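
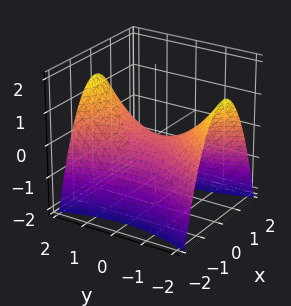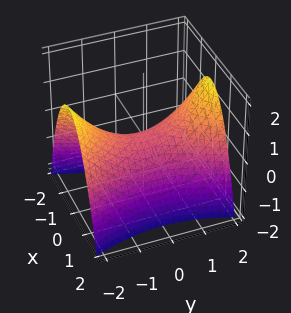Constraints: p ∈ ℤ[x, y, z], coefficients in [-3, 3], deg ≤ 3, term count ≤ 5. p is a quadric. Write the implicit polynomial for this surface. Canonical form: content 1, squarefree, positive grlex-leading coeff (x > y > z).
3*x^2 - y^2 + 3*z

(a) The degree is 2 — a saddle surface; a quadric.
(b) Symmetries: mirror symmetry x ↦ −x ⇒ only even powers of x; mirror symmetry y ↦ −y ⇒ only even powers of y.
(c) Observable constraints: it meets the z-axis at z = 0 (among the integer gridlines); one y-axis crossing is at y = 0; it crosses the x-axis at the gridline x = 0.
(d) Putting this together gives p.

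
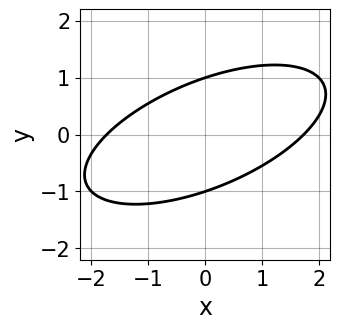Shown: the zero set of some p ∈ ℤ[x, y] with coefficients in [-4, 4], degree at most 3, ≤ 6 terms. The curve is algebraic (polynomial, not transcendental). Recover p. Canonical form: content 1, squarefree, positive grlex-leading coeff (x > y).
x^2 - 2*x*y + 3*y^2 - 3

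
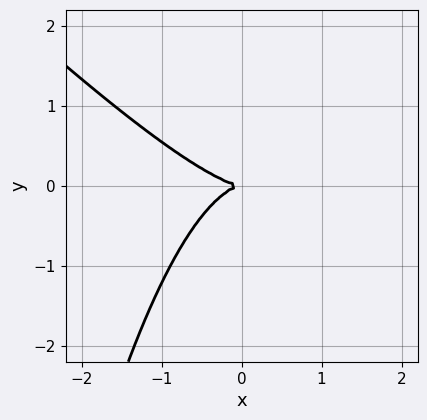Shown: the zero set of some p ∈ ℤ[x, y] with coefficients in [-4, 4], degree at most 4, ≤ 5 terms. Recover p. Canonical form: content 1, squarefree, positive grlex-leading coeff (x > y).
First, degree: the shape is more complex than any degree-2 curve, so deg p = 3.
Then, observable constraints: it meets the y-axis at y = 0 (among the integer gridlines); it crosses the x-axis at the gridline x = 0.
Finally, the integer polynomial consistent with all of this is the stated p.

2*x^3 + 2*x^2*y + 3*y^2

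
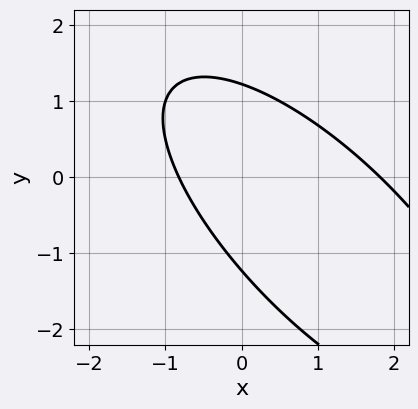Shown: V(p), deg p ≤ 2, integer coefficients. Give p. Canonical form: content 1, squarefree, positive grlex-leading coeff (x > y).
First, deg p = 2. The shape is more complex than any degree-1 curve.
Finally, the integer polynomial consistent with all of this is the stated p.

2*x^2 + 3*x*y + 2*y^2 - 2*x - 3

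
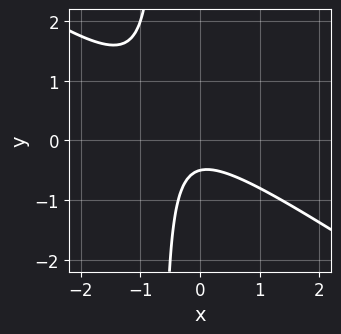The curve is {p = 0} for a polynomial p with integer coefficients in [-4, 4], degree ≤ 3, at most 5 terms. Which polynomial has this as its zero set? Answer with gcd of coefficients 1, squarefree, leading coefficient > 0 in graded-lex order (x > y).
2*x^2 + 3*x*y + x + 2*y + 1

The degree is 2 — the shape is more complex than any degree-1 curve.
Observable constraints: it misses every integer gridline on the x-axis.
Matching integer coefficients to the picture gives p.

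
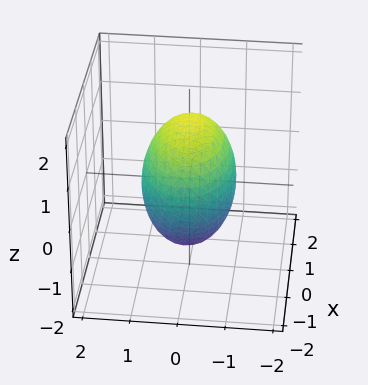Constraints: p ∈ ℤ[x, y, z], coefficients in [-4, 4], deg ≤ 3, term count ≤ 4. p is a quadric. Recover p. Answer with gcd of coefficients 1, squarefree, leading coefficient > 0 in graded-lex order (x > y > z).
Degree: a closed, bounded, convex surface; a quadric, so deg p = 2.
Symmetries: mirror symmetry y ↦ −y ⇒ only even powers of y; it's symmetric under x → −x, forcing even powers of x; the z ↦ −z reflection is a symmetry, so z appears only in even powers.
Against the integer gridlines: among the integer gridlines, it crosses the y-axis at y ∈ {-1, 1}.
The integer polynomial consistent with all of this is the stated p.

x^2 + 2*y^2 + z^2 - 2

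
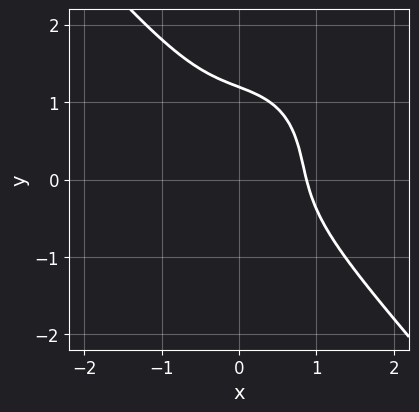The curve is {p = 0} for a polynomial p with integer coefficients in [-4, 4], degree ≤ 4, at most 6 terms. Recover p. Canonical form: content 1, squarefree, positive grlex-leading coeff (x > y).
3*x^3 + 2*y^3 + 2*x*y - y^2 - 2

(a) deg p = 3. The shape is more complex than any degree-2 curve.
(b) Solving for integer coefficients yields p as stated.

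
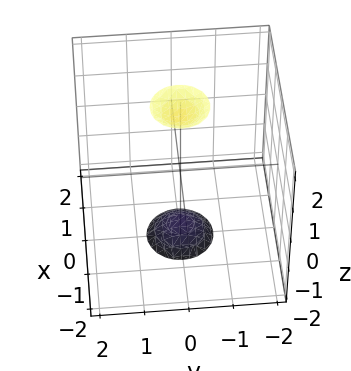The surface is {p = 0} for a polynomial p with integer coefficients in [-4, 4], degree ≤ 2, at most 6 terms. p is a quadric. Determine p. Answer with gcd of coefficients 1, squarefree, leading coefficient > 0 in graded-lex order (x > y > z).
There are 2 components.
The degree is 2 — two separate bowl-shaped sheets opening away from each other; a quadric.
By symmetry, every cross-section ⟂ z is a circle, so x, y appear only via x² + y²; the z ↦ −z reflection is a symmetry, so z appears only in even powers.
Observable constraints: no x-intercept at any integer in the box; a circular section at z = 2 has radius between 0 and 1.
Fitting integer coefficients to these (and the overall shape) gives p.

3*x^2 + 3*y^2 - z^2 + 3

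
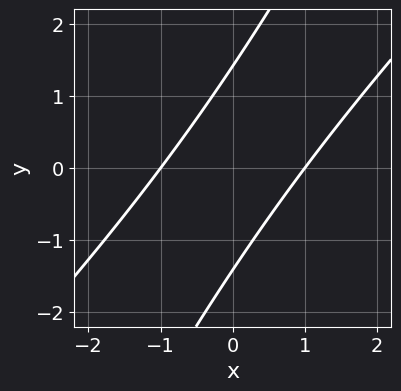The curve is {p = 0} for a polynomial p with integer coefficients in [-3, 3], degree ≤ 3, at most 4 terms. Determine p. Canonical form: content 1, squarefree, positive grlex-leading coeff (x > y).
2*x^2 - 3*x*y + y^2 - 2

(a) Degree: no degree-1 curve has this shape, so deg p = 2.
(b) Reading off the gridlines: the x-axis gridline crossings are at x ∈ {-1, 1}.
(c) Together with the visible shape, these determine p as stated.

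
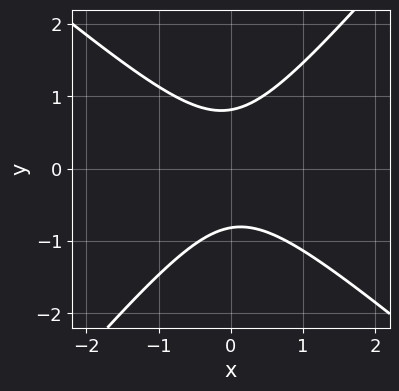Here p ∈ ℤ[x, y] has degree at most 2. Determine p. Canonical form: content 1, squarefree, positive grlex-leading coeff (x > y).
3*x^2 + x*y - 3*y^2 + 2

(a) Degree: the shape is more complex than any degree-1 curve, so deg p = 2.
(b) Against the integer gridlines: the curve avoids every integer x-axis point in the box.
(c) Together with the visible shape, these determine p as stated.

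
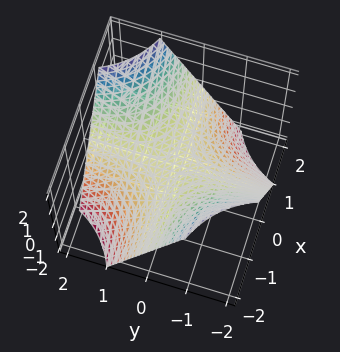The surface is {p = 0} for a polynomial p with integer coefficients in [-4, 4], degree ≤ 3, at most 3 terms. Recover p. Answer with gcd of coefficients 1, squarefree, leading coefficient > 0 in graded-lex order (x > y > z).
(a) Degree: a saddle surface; a quadric, so deg p = 2.
(b) From the visible intercepts: every point of the x-axis in the box is on the surface; one z-axis crossing is at z = 0; every point of the y-axis in the box is on the surface.
(c) Fitting integer coefficients to these (and the overall shape) gives p.

x*y - z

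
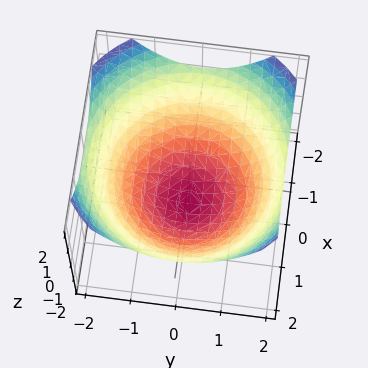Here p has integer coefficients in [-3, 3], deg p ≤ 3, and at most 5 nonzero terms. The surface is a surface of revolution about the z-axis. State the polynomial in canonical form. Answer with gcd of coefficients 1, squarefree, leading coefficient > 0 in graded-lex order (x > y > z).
x^2 + y^2 - 2*z - 3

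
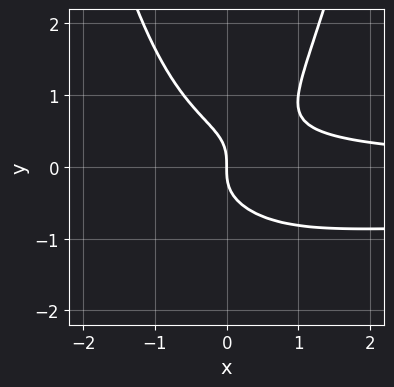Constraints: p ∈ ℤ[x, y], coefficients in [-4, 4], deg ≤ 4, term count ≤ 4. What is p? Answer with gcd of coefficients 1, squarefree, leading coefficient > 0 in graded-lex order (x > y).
3*x^2*y^2 + 2*x^2*y - 3*y^3 - 2*x

1. Degree: a generic line meets the curve in up to 4 points, so deg p = 4.
2. Against the integer gridlines: it meets the x-axis at x = 0 (among the integer gridlines); one y-axis crossing is at y = 0.
3. The integer polynomial consistent with all of this is the stated p.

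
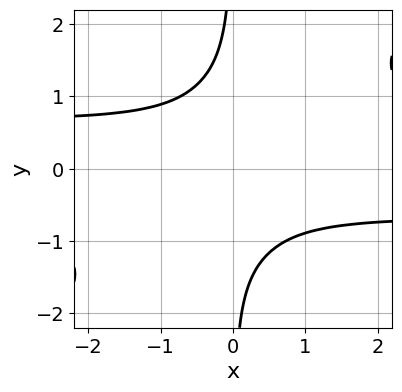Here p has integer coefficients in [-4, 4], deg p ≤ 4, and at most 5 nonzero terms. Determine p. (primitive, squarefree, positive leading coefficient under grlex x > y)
First, degree: no degree-3 curve has this shape, so deg p = 4.
Next, observable constraints: no y-intercept at any integer in the box; the curve avoids every integer x-axis point in the box.
Finally, the integer polynomial consistent with all of this is the stated p.

2*x^2*y^2 - 2*x*y^3 - x^2 - 2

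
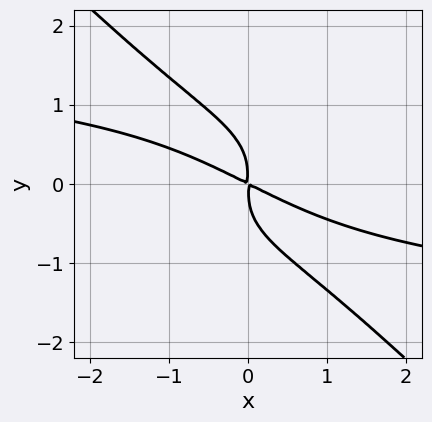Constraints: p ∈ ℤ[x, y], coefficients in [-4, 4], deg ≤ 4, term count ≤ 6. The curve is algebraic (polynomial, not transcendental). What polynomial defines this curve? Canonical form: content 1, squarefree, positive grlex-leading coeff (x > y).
2*x*y^3 + 2*y^4 + x^2 + 2*x*y

The degree is 4 — no degree-3 curve has this shape.
The integer polynomial consistent with all of this is the stated p.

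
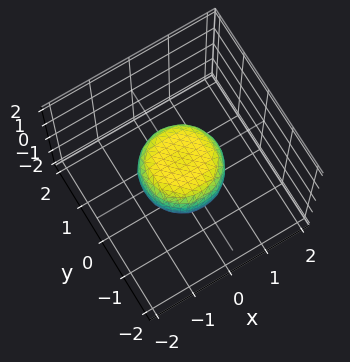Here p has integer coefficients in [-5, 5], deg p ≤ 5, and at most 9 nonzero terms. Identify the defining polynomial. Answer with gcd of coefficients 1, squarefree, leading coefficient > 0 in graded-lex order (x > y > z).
1. Degree: no degree-3 surface has this shape, so deg p = 4.
2. By symmetry, the surface is invariant under rotation about z: p = q(x² + y², z).
3. Against the integer gridlines: among the integer gridlines, it crosses the x-axis at x ∈ {-1, 1}; a circular section at z = 0 has radius exactly 1; the y-axis gridline crossings are at y ∈ {-1, 1}.
4. Together with the visible shape, these determine p as stated.

2*x^4 + 4*x^2*y^2 + 2*y^4 - x^2 - y^2 + 2*z^2 - 1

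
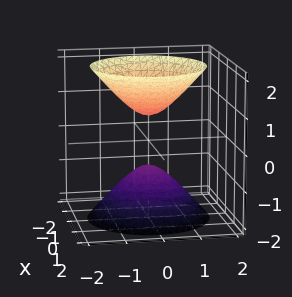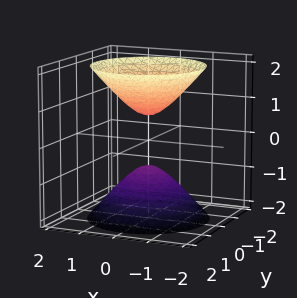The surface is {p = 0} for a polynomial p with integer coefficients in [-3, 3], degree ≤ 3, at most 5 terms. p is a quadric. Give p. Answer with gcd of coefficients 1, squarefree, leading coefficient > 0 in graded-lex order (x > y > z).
3*x^2 + 3*y^2 - 2*z^2 + 1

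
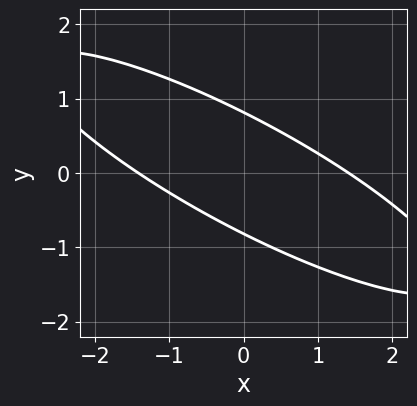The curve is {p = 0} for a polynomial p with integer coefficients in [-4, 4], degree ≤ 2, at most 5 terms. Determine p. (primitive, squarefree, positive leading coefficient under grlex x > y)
(a) The degree is 2 — no degree-1 curve has this shape.
(b) The integer polynomial consistent with all of this is the stated p.

x^2 + 3*x*y + 3*y^2 - 2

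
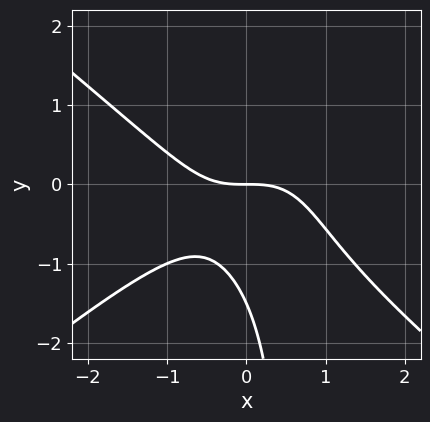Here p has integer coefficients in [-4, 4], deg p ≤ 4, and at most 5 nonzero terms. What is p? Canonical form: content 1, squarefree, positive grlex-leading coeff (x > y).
2*x^3 - 3*x*y^2 + 2*y^2 + 3*y

Degree: no degree-2 curve has this shape, so deg p = 3.
Against the integer gridlines: it meets the y-axis at y = 0 (among the integer gridlines); it meets the x-axis at x = 0 (among the integer gridlines).
Solving for integer coefficients yields p as stated.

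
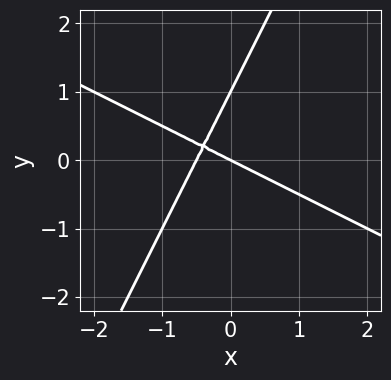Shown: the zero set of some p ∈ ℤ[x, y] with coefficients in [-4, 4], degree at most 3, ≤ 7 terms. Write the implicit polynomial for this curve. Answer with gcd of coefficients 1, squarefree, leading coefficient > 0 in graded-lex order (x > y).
1. deg p = 2. No degree-1 curve has this shape.
2. From the axis intercepts and sections: the y-axis gridline crossings are at y ∈ {0, 1}; it meets the x-axis at x = 0 (among the integer gridlines).
3. Together with the visible shape, these determine p as stated.

2*x^2 + 3*x*y - 2*y^2 + x + 2*y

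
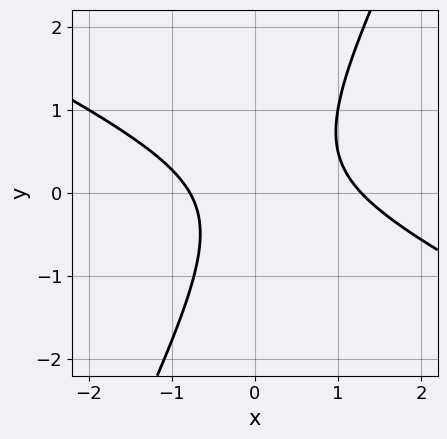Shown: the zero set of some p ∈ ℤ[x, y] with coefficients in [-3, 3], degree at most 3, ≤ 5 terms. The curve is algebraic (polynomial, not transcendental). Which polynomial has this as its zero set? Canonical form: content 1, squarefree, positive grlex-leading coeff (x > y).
2*x^2 + 3*x*y - 2*y^2 - x - 2

(a) Degree: the shape is more complex than any degree-1 curve, so deg p = 2.
(b) Reading off the gridlines: the curve avoids every integer y-axis point in the box.
(c) Assembling these constraints gives the stated polynomial.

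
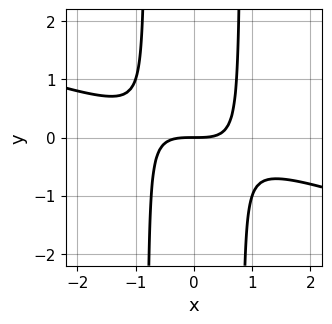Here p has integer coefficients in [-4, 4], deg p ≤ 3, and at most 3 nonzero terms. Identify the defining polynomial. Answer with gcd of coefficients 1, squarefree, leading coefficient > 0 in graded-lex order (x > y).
x^3 + 3*x^2*y - 2*y

The degree is 3 — a generic line meets the curve in up to 3 points.
From the axis intercepts and sections: it meets the x-axis at x = 0 (among the integer gridlines); it crosses the y-axis at the gridline y = 0.
These observations pin down the coefficients.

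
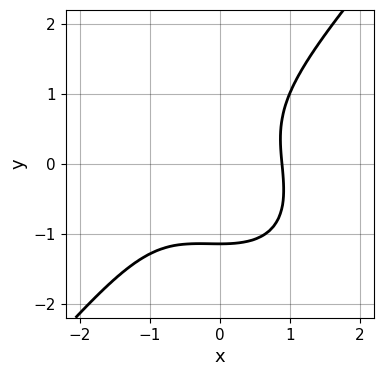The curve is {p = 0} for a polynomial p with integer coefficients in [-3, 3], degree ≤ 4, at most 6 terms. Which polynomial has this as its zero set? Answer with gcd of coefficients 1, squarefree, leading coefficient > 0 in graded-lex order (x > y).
2*x^3 + x^2*y - 2*y^3 + 2*x^2 - 3

The degree is 3 — the shape is more complex than any degree-2 curve.
Putting this together gives p.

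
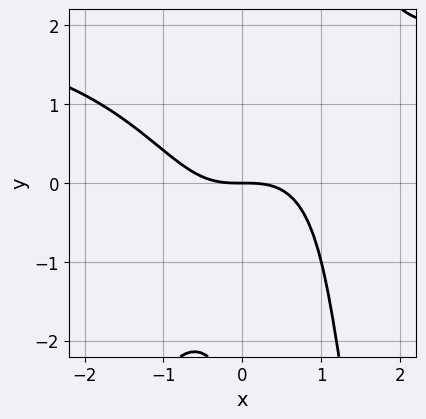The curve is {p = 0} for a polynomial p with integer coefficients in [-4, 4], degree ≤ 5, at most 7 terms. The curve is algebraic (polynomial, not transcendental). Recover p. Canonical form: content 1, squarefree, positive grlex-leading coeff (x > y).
x^3*y - 2*x^3 + x*y^2 - y^2 - 3*y

deg p = 4. A generic line meets the curve in up to 4 points.
Against the integer gridlines: it meets the x-axis at x = 0 (among the integer gridlines); it crosses the y-axis at the gridline y = 0.
The integer polynomial consistent with all of this is the stated p.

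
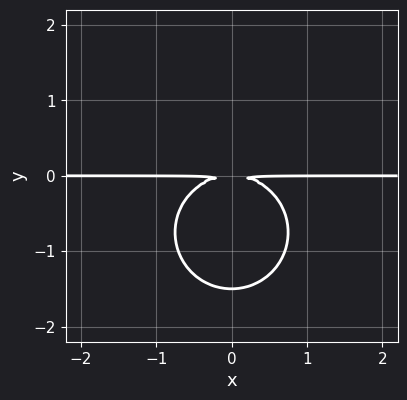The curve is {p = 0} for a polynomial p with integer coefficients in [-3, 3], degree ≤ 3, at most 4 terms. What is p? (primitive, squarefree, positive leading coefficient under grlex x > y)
1. The degree is 3 — the shape is more complex than any degree-2 curve.
2. Symmetries: the x ↦ −x reflection is a symmetry, so x appears only in even powers.
3. Against the integer gridlines: every point of the x-axis in the box is on the curve.
4. Assembling these constraints gives the stated polynomial.

2*x^2*y + 2*y^3 + 3*y^2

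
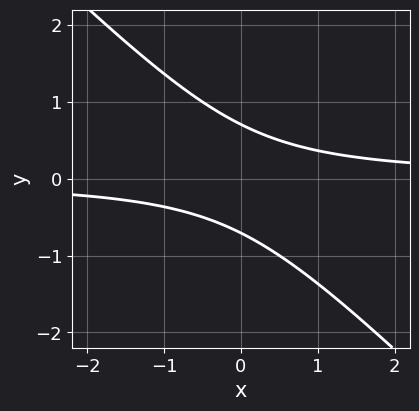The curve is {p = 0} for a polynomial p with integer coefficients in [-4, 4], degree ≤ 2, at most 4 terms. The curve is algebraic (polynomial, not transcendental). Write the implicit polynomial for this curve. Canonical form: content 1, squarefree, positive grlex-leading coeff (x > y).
2*x*y + 2*y^2 - 1

1. deg p = 2. No degree-1 curve has this shape.
2. Checking where it meets the axes: the curve avoids every integer x-axis point in the box.
3. Putting this together gives p.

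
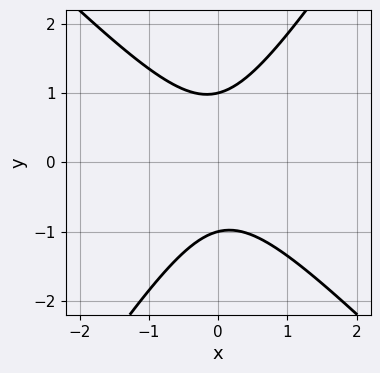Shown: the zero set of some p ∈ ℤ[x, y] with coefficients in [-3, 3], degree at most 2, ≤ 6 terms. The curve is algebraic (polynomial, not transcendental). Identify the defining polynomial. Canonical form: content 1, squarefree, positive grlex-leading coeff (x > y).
3*x^2 + x*y - 2*y^2 + 2

(a) Degree: no degree-1 curve has this shape, so deg p = 2.
(b) From the axis intercepts and sections: it misses every integer gridline on the x-axis; the y-axis gridline crossings are at y ∈ {-1, 1}.
(c) Putting this together gives p.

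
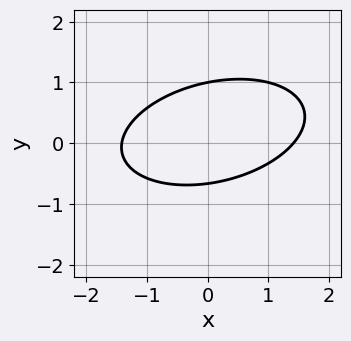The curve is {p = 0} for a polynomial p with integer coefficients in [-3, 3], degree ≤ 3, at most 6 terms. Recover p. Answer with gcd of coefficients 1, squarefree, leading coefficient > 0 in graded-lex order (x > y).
First, the degree is 2 — the shape is more complex than any degree-1 curve.
Then, observable constraints: it meets the y-axis at y = 1 (among the integer gridlines).
Finally, these observations pin down the coefficients.

x^2 - x*y + 3*y^2 - y - 2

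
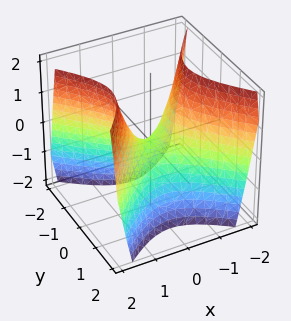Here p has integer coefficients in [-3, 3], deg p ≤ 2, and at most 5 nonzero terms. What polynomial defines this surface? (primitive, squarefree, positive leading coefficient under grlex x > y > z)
The degree is 2 — a hyperbolic paraboloid; a quadric.
Symmetries: the y ↦ −y reflection is a symmetry, so y appears only in even powers; it's symmetric under x → −x, forcing even powers of x.
From the axis intercepts and sections: it crosses the z-axis at the gridline z = 0; it crosses the y-axis at the gridline y = 0; it crosses the x-axis at the gridline x = 0.
Together with the visible shape, these determine p as stated.

3*x^2 - 3*y^2 - 2*z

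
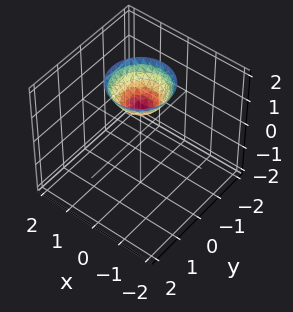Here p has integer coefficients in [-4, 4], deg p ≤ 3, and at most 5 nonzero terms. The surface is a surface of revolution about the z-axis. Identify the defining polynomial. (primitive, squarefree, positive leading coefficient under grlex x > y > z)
First, degree: no degree-1 surface has this shape, so deg p = 2.
Then, by symmetry, every cross-section ⟂ z is a circle, so x, y appear only via x² + y².
Then, from the axis intercepts and sections: the surface avoids every integer y-axis point in the box; a circular section at z = 2 has radius exactly 1; one z-axis crossing is at z = 1.
Finally, fitting integer coefficients to these (and the overall shape) gives p.

x^2 + y^2 - z + 1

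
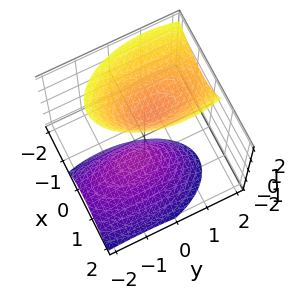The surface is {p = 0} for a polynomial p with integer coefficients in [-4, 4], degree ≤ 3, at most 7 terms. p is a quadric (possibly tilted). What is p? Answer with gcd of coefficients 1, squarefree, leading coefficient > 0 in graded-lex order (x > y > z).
(a) I count 2 distinct pieces.
(b) The degree is 2 — a generic line meets the surface in up to 2 points.
(c) Checking where it meets the axes: the surface avoids every integer y-axis point in the box; no x-intercept at any integer in the box.
(d) Assembling these constraints gives the stated polynomial.

3*x^2 + 2*x*z + y^2 - y*z - z^2 + 1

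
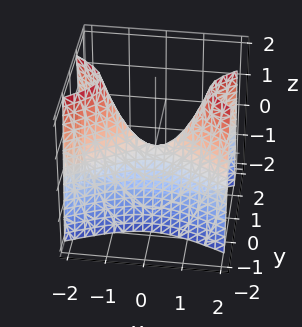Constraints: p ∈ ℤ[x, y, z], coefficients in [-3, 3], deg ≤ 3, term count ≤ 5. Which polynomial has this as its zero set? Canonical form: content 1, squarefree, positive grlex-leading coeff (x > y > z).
Degree: a saddle surface; a quadric, so deg p = 2.
Symmetries: the y ↦ −y reflection is a symmetry, so y appears only in even powers; it's symmetric under x → −x, forcing even powers of x.
Reading off the gridlines: it crosses the z-axis at the gridline z = 0; it crosses the y-axis at the gridline y = 0; it meets the x-axis at x = 0 (among the integer gridlines).
Solving for integer coefficients yields p as stated.

x^2 - 3*y^2 - z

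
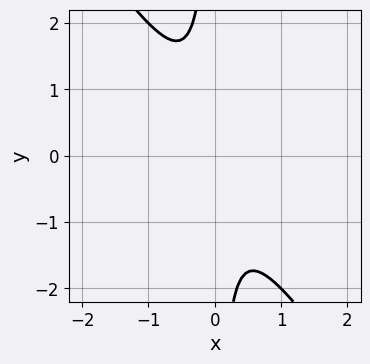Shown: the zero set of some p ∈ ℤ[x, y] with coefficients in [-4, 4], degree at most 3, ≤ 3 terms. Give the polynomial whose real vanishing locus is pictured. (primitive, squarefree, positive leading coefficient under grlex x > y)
3*x^2 + 2*x*y + 1

1. deg p = 2.
2. Against the integer gridlines: it misses every integer gridline on the x-axis; the curve avoids every integer y-axis point in the box.
3. Solving for integer coefficients yields p as stated.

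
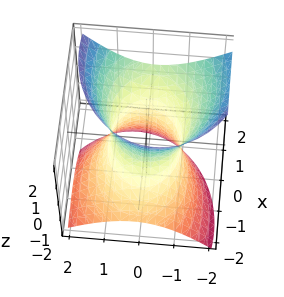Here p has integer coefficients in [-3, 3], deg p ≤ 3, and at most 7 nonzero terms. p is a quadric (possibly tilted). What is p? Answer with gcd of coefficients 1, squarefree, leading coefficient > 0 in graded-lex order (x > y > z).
2*x^2 - 3*x*z + 3*y^2 + y*z - 2*z^2 - 3

deg p = 2. The shape is more complex than any degree-1 surface.
Reading off the gridlines: the y-axis gridline crossings are at y ∈ {-1, 1}; no z-intercept at any integer in the box.
The integer polynomial consistent with all of this is the stated p.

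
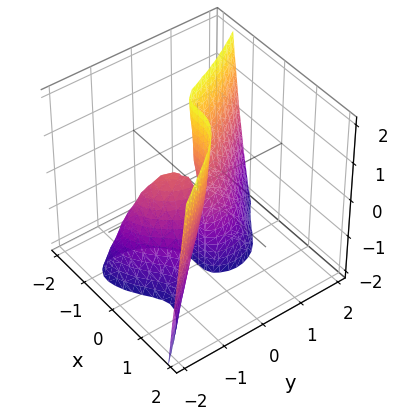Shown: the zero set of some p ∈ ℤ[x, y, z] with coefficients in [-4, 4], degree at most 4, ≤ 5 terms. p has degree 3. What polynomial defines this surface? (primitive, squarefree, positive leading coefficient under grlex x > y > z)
1. The degree is 3 — no degree-2 surface has this shape.
2. Reading off the gridlines: one x-axis crossing is at x = 0; it meets the y-axis at y = 0 (among the integer gridlines); the visible z-axis segment lies entirely on the surface.
3. Together with the visible shape, these determine p as stated.

2*x^3 + y^3 + 2*x*y + y*z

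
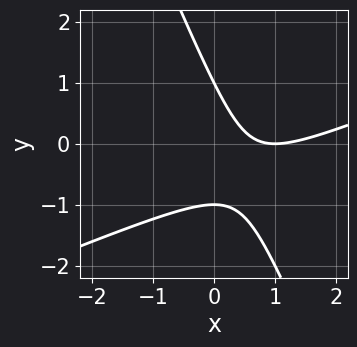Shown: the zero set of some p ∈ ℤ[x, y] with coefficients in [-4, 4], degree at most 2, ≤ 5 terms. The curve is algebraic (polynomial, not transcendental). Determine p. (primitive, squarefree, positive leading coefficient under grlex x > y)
First, the degree is 2 — a generic line meets the curve in up to 2 points.
Next, against the integer gridlines: it crosses the x-axis at the gridline x = 1; the y-axis gridline crossings are at y ∈ {-1, 1}.
Finally, putting this together gives p.

x^2 - 2*x*y - y^2 - 2*x + 1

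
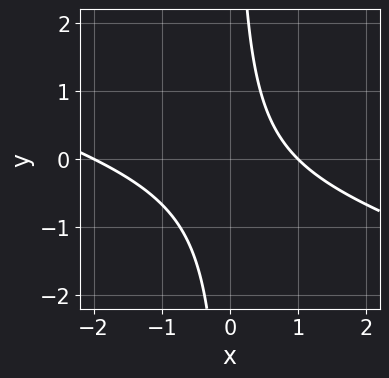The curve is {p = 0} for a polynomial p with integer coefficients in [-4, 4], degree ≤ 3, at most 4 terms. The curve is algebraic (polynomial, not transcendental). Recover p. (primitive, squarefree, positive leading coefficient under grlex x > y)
(a) deg p = 2. A generic line meets the curve in up to 2 points.
(b) Observable constraints: no y-intercept at any integer in the box; the x-axis gridline crossings are at x ∈ {-2, 1}.
(c) Fitting integer coefficients to these (and the overall shape) gives p.

x^2 + 3*x*y + x - 2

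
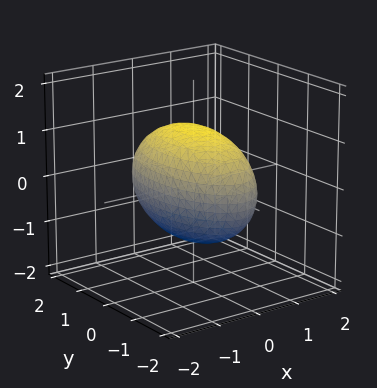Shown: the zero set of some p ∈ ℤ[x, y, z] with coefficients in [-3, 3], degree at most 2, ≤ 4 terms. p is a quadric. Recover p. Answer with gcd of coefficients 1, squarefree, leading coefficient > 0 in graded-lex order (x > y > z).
3*x^2 + y^2 + 2*z^2 - 3

1. Degree: bounded and convex; a quadric, so deg p = 2.
2. Symmetries: the x ↦ −x reflection is a symmetry, so x appears only in even powers; it's symmetric under y → −y, forcing even powers of y; mirror symmetry z ↦ −z ⇒ only even powers of z.
3. Against the integer gridlines: the x-axis gridline crossings are at x ∈ {-1, 1}.
4. Putting this together gives p.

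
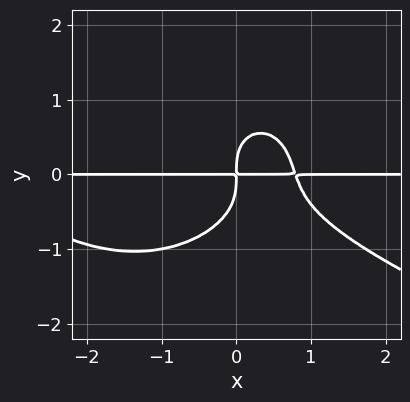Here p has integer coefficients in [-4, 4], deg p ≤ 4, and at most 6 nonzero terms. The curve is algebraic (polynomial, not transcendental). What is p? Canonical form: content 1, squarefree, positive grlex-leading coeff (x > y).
Degree: a generic line meets the curve in up to 4 points, so deg p = 4.
Observable constraints: the visible x-axis segment lies entirely on the curve.
Fitting integer coefficients to these (and the overall shape) gives p.

x^3*y + 2*x^2*y^2 + 3*y^4 + 3*x^2*y - 3*x*y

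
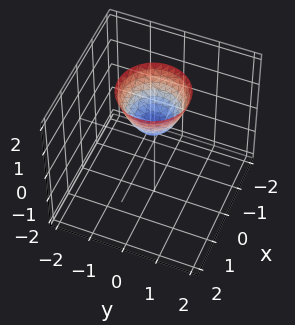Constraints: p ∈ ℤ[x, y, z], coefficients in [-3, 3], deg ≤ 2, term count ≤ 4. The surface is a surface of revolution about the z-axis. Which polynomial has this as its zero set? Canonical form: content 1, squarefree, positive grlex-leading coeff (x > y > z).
1. deg p = 2. The shape is more complex than any degree-1 surface.
2. Symmetry: every cross-section ⟂ z is a circle, so x, y appear only via x² + y².
3. From the axis intercepts and sections: a circular section at z = 2 has radius exactly 1; the surface avoids every integer x-axis point in the box.
4. Matching integer coefficients to the picture gives p.

3*x^2 + 3*y^2 - 2*z + 1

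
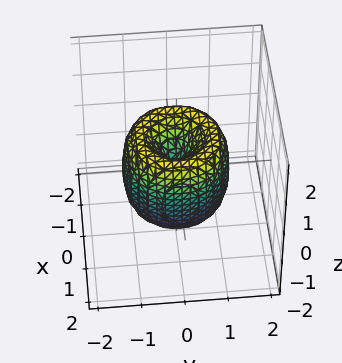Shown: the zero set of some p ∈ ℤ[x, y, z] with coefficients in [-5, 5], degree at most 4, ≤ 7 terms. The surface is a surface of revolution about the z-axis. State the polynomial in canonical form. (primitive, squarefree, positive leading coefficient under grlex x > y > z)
2*x^4 + 4*x^2*y^2 + 2*y^4 - 3*x^2 - 3*y^2 + z^2

1. deg p = 4. No degree-3 surface has this shape.
2. Symmetries: rotational symmetry about the z-axis ⇒ p depends on x, y only through x² + y².
3. Checking where it meets the axes: it meets the x-axis at x = 0 (among the integer gridlines); a circular section at z = 0 has radius between 1 and 2; it crosses the y-axis at the gridline y = 0; it meets the z-axis at z = 0 (among the integer gridlines).
4. Solving for integer coefficients yields p as stated.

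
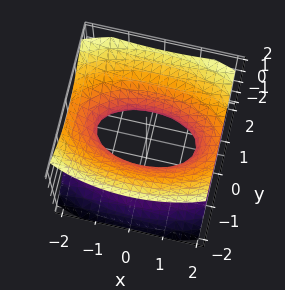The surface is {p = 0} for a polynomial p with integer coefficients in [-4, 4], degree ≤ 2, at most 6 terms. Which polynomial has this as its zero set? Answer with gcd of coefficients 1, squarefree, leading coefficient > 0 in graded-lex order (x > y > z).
(a) The degree is 2 — one connected sheet with a waist; a quadric.
(b) Symmetries: mirror symmetry y ↦ −y ⇒ only even powers of y; the x ↦ −x reflection is a symmetry, so x appears only in even powers; mirror symmetry z ↦ −z ⇒ only even powers of z.
(c) Observable constraints: no z-intercept at any integer in the box.
(d) Putting this together gives p.

x^2 + 3*y^2 - 3*z^2 - 2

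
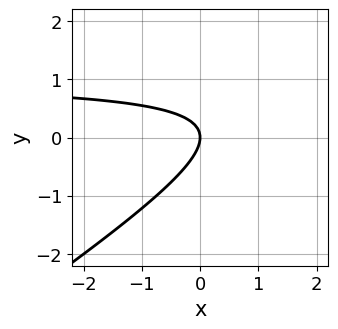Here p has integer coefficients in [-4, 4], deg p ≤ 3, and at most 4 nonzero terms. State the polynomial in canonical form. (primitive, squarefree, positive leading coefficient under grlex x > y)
(a) deg p = 2.
(b) Against the integer gridlines: it crosses the y-axis at the gridline y = 0; one x-axis crossing is at x = 0.
(c) Putting this together gives p.

2*x*y - 3*y^2 - 2*x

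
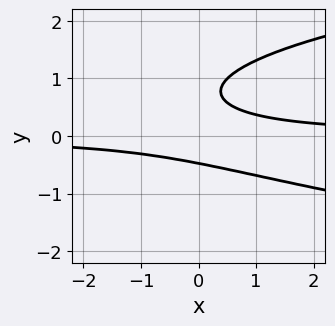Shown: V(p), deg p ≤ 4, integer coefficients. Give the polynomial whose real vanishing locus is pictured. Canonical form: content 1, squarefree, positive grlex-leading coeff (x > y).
First, degree: no degree-2 curve has this shape, so deg p = 3.
Then, reading off the gridlines: it misses every integer gridline on the x-axis.
Finally, assembling these constraints gives the stated polynomial.

3*y^3 - 2*x*y - 3*y^2 + 1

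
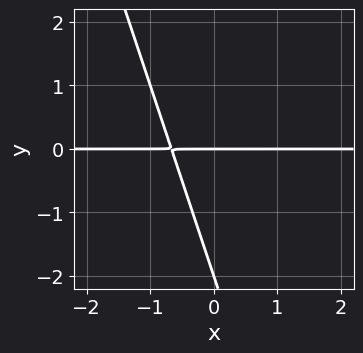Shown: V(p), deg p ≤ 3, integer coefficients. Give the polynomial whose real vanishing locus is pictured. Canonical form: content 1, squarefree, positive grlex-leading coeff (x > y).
3*x*y + y^2 + 2*y

First, degree: no degree-1 curve has this shape, so deg p = 2.
Then, against the integer gridlines: the y-axis gridline crossings are at y ∈ {-2, 0}; the visible x-axis segment lies entirely on the curve.
Finally, together with the visible shape, these determine p as stated.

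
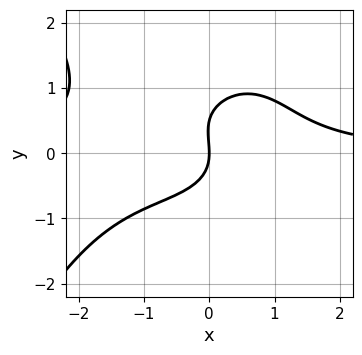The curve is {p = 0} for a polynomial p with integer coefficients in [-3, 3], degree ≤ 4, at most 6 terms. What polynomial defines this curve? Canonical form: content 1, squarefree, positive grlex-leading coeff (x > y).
x^3*y + x^2*y + 2*y^3 - y^2 - 2*x

(a) Degree: a generic line meets the curve in up to 4 points, so deg p = 4.
(b) Checking where it meets the axes: one x-axis crossing is at x = 0; one y-axis crossing is at y = 0.
(c) Fitting integer coefficients to these (and the overall shape) gives p.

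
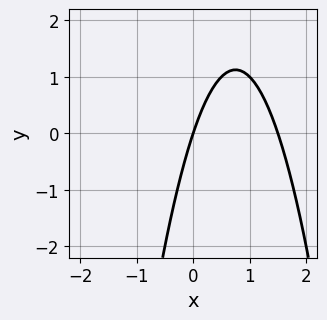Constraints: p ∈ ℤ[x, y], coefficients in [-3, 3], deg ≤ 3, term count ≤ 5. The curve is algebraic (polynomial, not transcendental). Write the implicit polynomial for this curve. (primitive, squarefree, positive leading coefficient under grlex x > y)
2*x^2 - 3*x + y

First, deg p = 2. No degree-1 curve has this shape.
Next, checking where it meets the axes: it meets the y-axis at y = 0 (among the integer gridlines); it meets the x-axis at x = 0 (among the integer gridlines).
Finally, the integer polynomial consistent with all of this is the stated p.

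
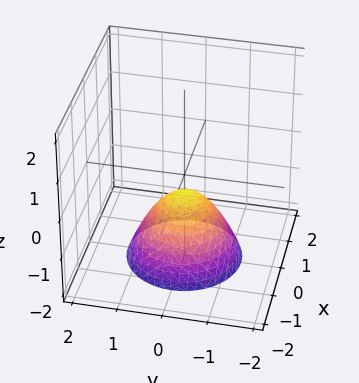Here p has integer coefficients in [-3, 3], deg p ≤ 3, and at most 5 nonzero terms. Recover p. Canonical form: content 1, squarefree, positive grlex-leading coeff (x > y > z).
1. The degree is 2 — no degree-1 surface has this shape.
2. Symmetries: rotational symmetry about the z-axis ⇒ p depends on x, y only through x² + y².
3. From the axis intercepts and sections: a circular section at z = -1 has radius between 0 and 1; the surface avoids every integer y-axis point in the box; the surface avoids every integer x-axis point in the box.
4. Together with the visible shape, these determine p as stated.

2*x^2 + 2*y^2 + 2*z + 1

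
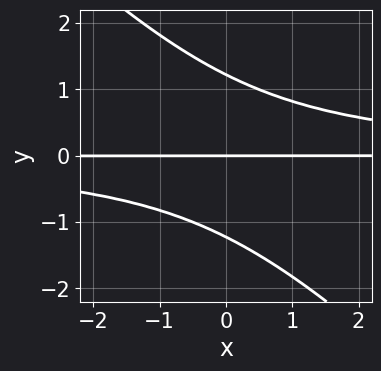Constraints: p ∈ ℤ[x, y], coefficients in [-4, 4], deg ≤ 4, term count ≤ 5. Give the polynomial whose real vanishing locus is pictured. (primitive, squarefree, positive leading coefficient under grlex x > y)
2*x*y^2 + 2*y^3 - 3*y

1. The degree is 3 — a generic line meets the curve in up to 3 points.
2. Observable constraints: it crosses the y-axis at the gridline y = 0; the visible x-axis segment lies entirely on the curve.
3. Fitting integer coefficients to these (and the overall shape) gives p.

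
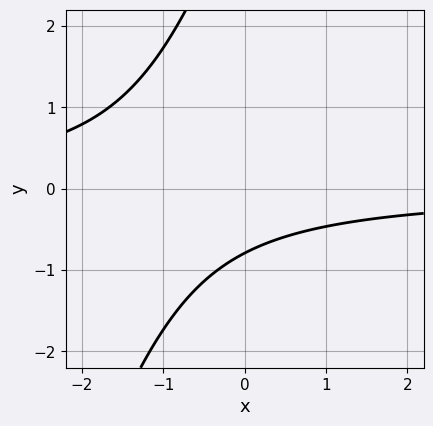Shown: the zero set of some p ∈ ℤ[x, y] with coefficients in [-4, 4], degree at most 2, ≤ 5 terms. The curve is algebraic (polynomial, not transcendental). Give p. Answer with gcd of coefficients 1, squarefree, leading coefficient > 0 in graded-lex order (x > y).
3*x*y - y^2 + 3*y + 3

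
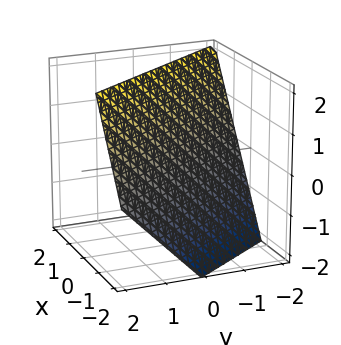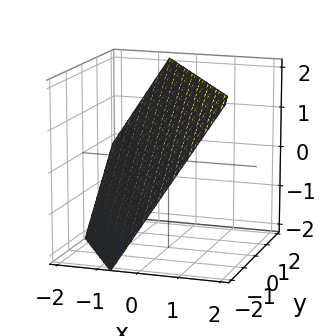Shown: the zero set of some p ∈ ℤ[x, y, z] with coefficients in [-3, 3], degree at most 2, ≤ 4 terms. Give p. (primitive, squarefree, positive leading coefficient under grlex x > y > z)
deg p = 1.
From the visible intercepts: it crosses the z-axis at the gridline z = 1; it meets the y-axis at y = -1 (among the integer gridlines).
Solving for integer coefficients yields p as stated.

3*x + 2*y - 2*z + 2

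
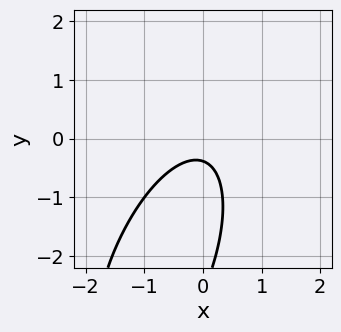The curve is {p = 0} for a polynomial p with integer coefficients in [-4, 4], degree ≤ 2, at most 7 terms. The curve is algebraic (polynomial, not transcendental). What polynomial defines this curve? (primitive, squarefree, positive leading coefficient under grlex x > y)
3*x^2 - 2*x*y + y^2 + 3*y + 1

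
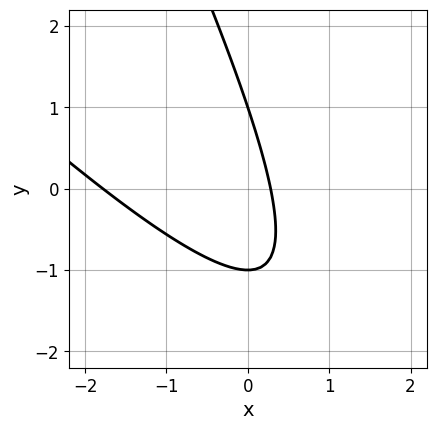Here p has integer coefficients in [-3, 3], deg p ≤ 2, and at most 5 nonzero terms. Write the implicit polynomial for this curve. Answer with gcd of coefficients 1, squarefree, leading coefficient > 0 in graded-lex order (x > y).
2*x^2 + 3*x*y + y^2 + 3*x - 1

1. Degree: the shape is more complex than any degree-1 curve, so deg p = 2.
2. From the visible intercepts: among the integer gridlines, it crosses the y-axis at y ∈ {-1, 1}.
3. These observations pin down the coefficients.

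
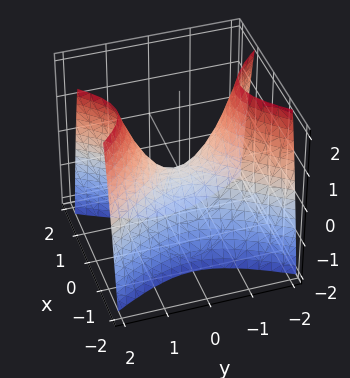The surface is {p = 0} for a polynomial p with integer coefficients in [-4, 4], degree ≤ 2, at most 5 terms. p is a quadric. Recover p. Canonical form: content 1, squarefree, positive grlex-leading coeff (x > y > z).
(a) Degree: a saddle surface; a quadric, so deg p = 2.
(b) Symmetries: it's symmetric under y → −y, forcing even powers of y; it's symmetric under x → −x, forcing even powers of x.
(c) Against the integer gridlines: it crosses the y-axis at the gridline y = 0; it meets the z-axis at z = 0 (among the integer gridlines); one x-axis crossing is at x = 0.
(d) These observations pin down the coefficients.

2*x^2 - y^2 + z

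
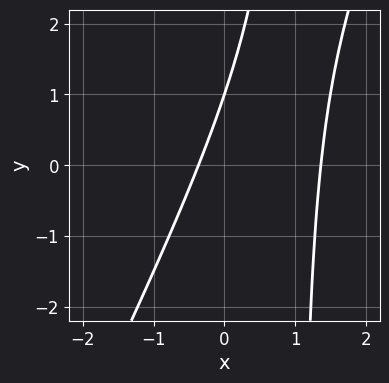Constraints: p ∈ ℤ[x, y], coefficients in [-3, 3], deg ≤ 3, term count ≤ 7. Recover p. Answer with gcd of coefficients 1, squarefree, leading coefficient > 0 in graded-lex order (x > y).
2*x^2 - x*y - 2*x + y - 1

1. The degree is 2 — the shape is more complex than any degree-1 curve.
2. From the axis intercepts and sections: it meets the y-axis at y = 1 (among the integer gridlines).
3. Assembling these constraints gives the stated polynomial.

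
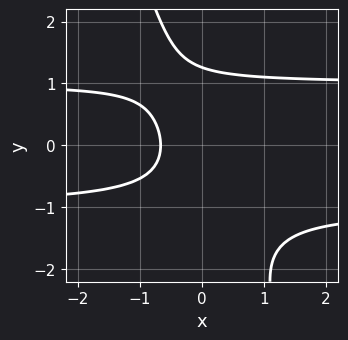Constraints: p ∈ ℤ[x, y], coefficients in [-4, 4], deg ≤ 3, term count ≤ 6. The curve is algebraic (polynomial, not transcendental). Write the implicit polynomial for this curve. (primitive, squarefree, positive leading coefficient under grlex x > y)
(a) The degree is 3 — a generic line meets the curve in up to 3 points.
(b) Putting this together gives p.

3*x*y^2 + y^3 - 3*x - 2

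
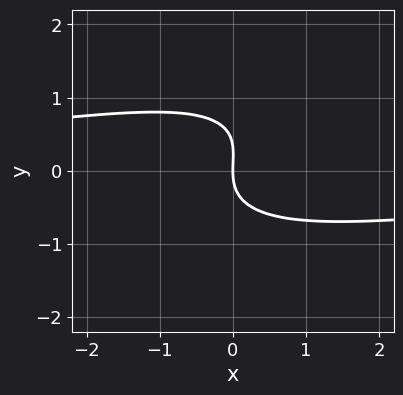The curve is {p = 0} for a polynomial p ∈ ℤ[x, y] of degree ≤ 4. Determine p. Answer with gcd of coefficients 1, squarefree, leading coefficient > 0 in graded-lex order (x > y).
x^2*y - 2*x*y^2 + 3*y^3 - y^2 + 3*x

First, deg p = 3. The shape is more complex than any degree-2 curve.
Next, observable constraints: it crosses the x-axis at the gridline x = 0; it meets the y-axis at y = 0 (among the integer gridlines).
Finally, matching integer coefficients to the picture gives p.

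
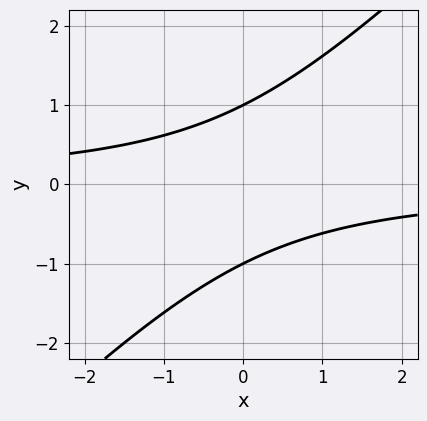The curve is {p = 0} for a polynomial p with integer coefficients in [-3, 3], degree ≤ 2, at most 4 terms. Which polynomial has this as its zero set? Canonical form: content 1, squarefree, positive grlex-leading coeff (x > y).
x*y - y^2 + 1

1. The degree is 2 — a generic line meets the curve in up to 2 points.
2. From the axis intercepts and sections: the curve avoids every integer x-axis point in the box; among the integer gridlines, it crosses the y-axis at y ∈ {-1, 1}.
3. Matching integer coefficients to the picture gives p.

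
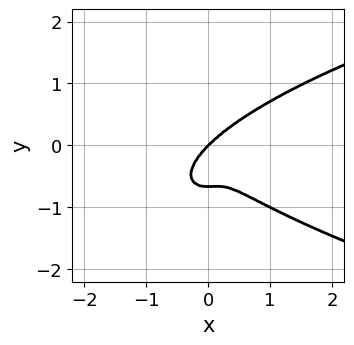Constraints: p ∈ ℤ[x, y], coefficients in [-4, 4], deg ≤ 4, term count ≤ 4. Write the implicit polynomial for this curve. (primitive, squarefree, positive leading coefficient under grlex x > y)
First, degree: no degree-3 curve has this shape, so deg p = 4.
Then, observable constraints: it crosses the x-axis at the gridline x = 0; one y-axis crossing is at y = 0.
Finally, matching integer coefficients to the picture gives p.

x^2*y^2 + 3*y^4 - 2*x^3 + 2*y^3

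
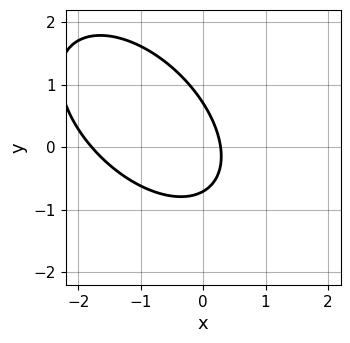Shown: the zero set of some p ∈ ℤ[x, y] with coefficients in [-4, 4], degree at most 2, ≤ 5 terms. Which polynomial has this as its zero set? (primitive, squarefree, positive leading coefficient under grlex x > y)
2*x^2 + 2*x*y + 2*y^2 + 3*x - 1

1. Degree: a generic line meets the curve in up to 2 points, so deg p = 2.
2. Solving for integer coefficients yields p as stated.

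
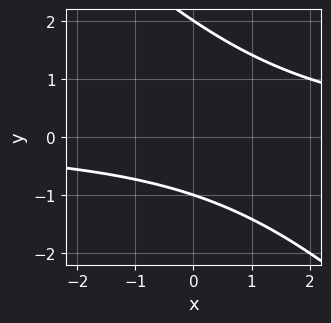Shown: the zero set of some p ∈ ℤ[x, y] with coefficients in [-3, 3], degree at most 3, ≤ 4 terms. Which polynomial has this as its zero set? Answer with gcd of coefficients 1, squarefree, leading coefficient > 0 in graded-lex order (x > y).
x*y + y^2 - y - 2

1. deg p = 2. No degree-1 curve has this shape.
2. Observable constraints: it misses every integer gridline on the x-axis; the y-axis gridline crossings are at y ∈ {-1, 2}.
3. These observations pin down the coefficients.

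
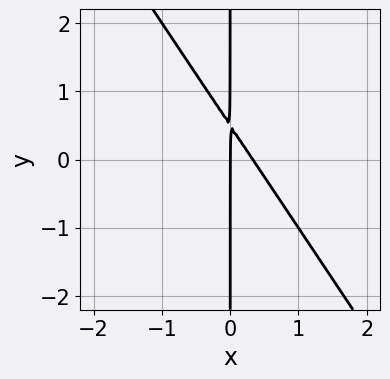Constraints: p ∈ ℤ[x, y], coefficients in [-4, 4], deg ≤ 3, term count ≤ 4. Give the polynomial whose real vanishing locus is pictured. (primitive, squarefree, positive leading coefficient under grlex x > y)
3*x^2 + 2*x*y - x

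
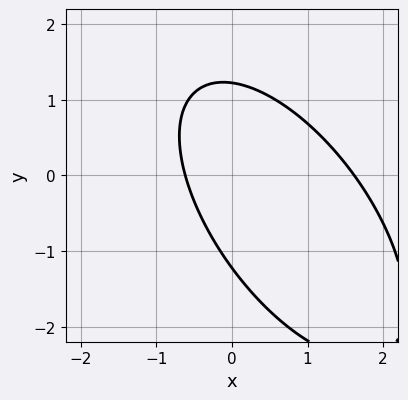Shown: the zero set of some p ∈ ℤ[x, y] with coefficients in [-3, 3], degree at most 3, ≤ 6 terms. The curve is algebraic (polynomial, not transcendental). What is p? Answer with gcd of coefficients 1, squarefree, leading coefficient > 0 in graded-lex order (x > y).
3*x^2 + 3*x*y + 2*y^2 - 3*x - 3

1. The degree is 2 — no degree-1 curve has this shape.
2. Solving for integer coefficients yields p as stated.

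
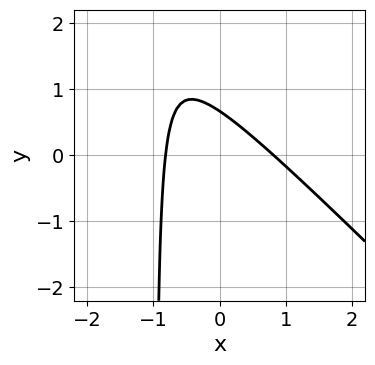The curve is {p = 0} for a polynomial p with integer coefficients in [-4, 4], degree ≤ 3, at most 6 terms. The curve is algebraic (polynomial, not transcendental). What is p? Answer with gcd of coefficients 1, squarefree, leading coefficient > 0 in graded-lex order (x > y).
1. deg p = 2. A generic line meets the curve in up to 2 points.
2. The integer polynomial consistent with all of this is the stated p.

3*x^2 + 3*x*y + 3*y - 2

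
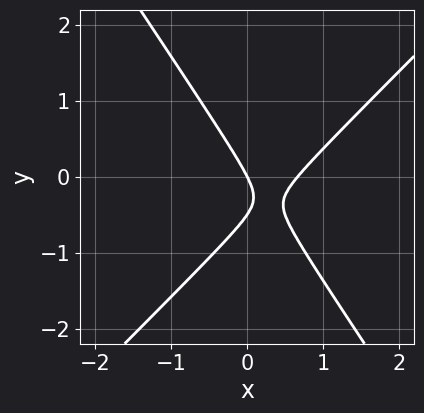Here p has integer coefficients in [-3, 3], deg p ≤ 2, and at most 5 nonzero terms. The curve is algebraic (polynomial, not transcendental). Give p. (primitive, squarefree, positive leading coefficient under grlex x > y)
First, the degree is 2 — no degree-1 curve has this shape.
Then, from the axis intercepts and sections: one x-axis crossing is at x = 0; it meets the y-axis at y = 0 (among the integer gridlines).
Finally, matching integer coefficients to the picture gives p.

3*x^2 - x*y - 2*y^2 - 2*x - y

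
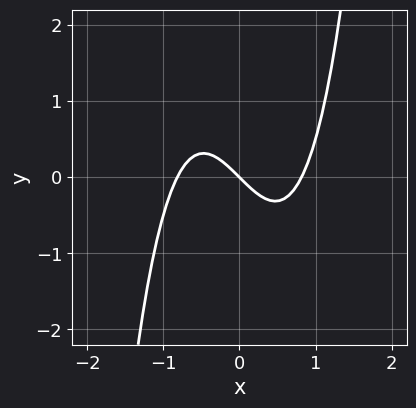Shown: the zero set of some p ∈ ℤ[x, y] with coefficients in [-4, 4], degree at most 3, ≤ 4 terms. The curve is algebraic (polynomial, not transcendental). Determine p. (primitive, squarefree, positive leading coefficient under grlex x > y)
3*x^3 - 2*x - 2*y

First, degree: no degree-2 curve has this shape, so deg p = 3.
Then, checking where it meets the axes: it crosses the y-axis at the gridline y = 0; it meets the x-axis at x = 0 (among the integer gridlines).
Finally, fitting integer coefficients to these (and the overall shape) gives p.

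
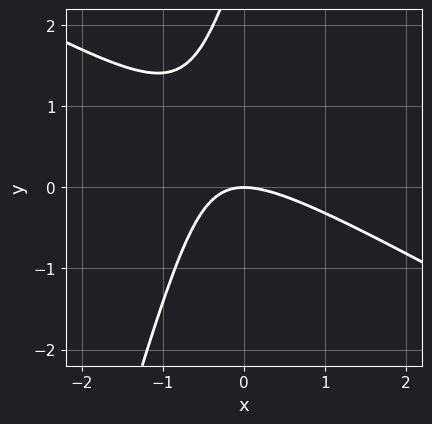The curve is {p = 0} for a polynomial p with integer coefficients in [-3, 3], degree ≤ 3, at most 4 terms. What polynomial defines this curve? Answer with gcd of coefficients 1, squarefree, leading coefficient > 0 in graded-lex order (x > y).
First, deg p = 2. The shape is more complex than any degree-1 curve.
Then, from the axis intercepts and sections: it crosses the y-axis at the gridline y = 0; one x-axis crossing is at x = 0.
Finally, together with the visible shape, these determine p as stated.

2*x^2 + 3*x*y - y^2 + 3*y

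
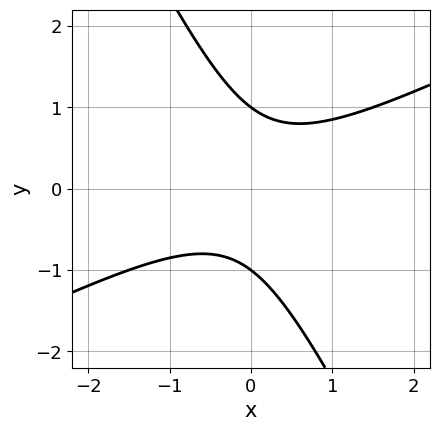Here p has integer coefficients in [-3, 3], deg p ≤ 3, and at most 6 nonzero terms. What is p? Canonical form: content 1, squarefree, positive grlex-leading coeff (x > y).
2*x^2 - 3*x*y - 2*y^2 + 2

1. Degree: the shape is more complex than any degree-1 curve, so deg p = 2.
2. From the visible intercepts: the y-axis gridline crossings are at y ∈ {-1, 1}; it misses every integer gridline on the x-axis.
3. These observations pin down the coefficients.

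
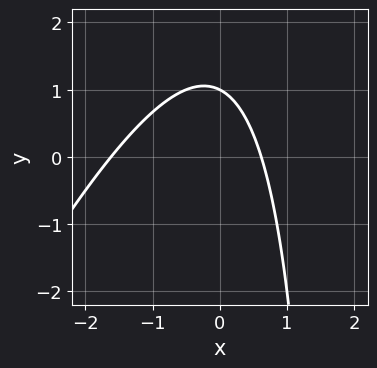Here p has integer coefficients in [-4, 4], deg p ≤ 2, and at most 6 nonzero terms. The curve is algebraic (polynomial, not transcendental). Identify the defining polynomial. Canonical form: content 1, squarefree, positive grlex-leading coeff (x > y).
First, the degree is 2 — the shape is more complex than any degree-1 curve.
Next, from the axis intercepts and sections: one y-axis crossing is at y = 1.
Finally, matching integer coefficients to the picture gives p.

2*x^2 - x*y + 2*x + 2*y - 2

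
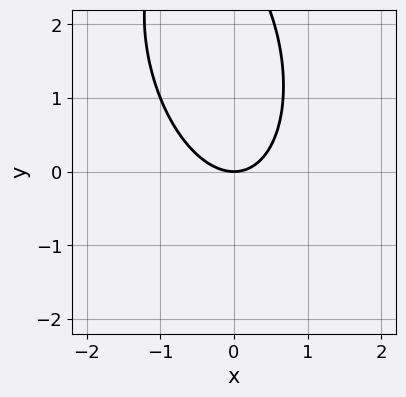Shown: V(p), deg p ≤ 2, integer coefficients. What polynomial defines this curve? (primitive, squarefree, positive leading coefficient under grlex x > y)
Degree: no degree-1 curve has this shape, so deg p = 2.
Reading off the gridlines: it crosses the y-axis at the gridline y = 0; it meets the x-axis at x = 0 (among the integer gridlines).
Matching integer coefficients to the picture gives p.

3*x^2 + x*y + y^2 - 3*y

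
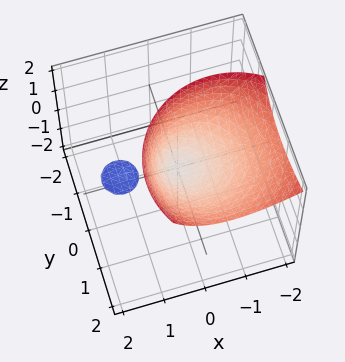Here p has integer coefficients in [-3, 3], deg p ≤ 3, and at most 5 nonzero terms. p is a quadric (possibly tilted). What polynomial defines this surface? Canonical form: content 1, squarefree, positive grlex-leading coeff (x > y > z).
x^2 + x*z + y^2 - y*z - z

(a) The picture has 2 separate pieces. Treating them together as one polynomial.
(b) Degree: the shape is more complex than any degree-1 surface, so deg p = 2.
(c) Reading off the gridlines: it crosses the z-axis at the gridline z = 0; it meets the y-axis at y = 0 (among the integer gridlines); it crosses the x-axis at the gridline x = 0.
(d) Together with the visible shape, these determine p as stated.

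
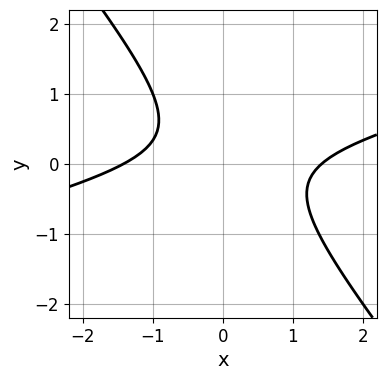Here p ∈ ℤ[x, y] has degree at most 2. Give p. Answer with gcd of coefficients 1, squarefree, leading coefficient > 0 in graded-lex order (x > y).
x^2 - 3*x*y - 3*y^2 + y - 2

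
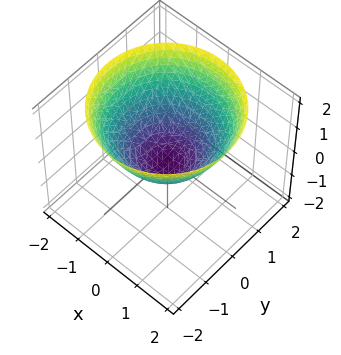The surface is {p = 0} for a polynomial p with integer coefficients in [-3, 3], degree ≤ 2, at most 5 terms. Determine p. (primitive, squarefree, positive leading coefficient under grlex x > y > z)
(a) Degree: a generic line meets the surface in up to 2 points, so deg p = 2.
(b) By symmetry, every cross-section ⟂ z is a circle, so x, y appear only via x² + y².
(c) From the axis intercepts and sections: a circular section at z = 1 has radius between 1 and 2.
(d) Matching integer coefficients to the picture gives p.

2*x^2 + 2*y^2 - 3*z - 1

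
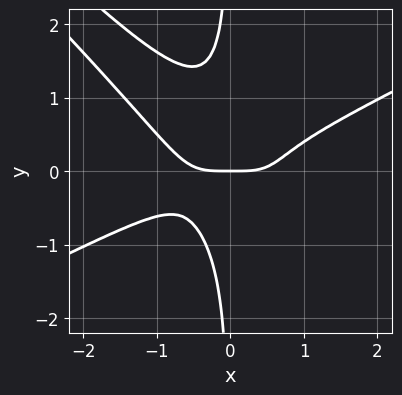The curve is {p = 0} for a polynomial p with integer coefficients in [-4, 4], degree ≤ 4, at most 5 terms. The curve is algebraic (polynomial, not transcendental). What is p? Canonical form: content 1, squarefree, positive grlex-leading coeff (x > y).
(a) The degree is 4 — the shape is more complex than any degree-3 curve.
(b) Observable constraints: one x-axis crossing is at x = 0; one y-axis crossing is at y = 0.
(c) These observations pin down the coefficients.

x^4 - 3*x^2*y^2 - 2*x*y^3 - y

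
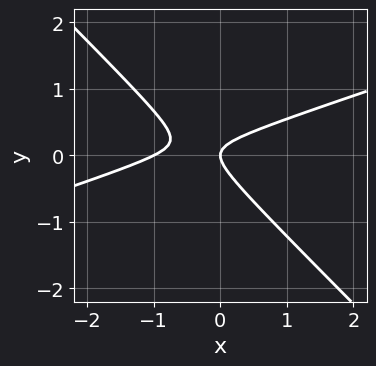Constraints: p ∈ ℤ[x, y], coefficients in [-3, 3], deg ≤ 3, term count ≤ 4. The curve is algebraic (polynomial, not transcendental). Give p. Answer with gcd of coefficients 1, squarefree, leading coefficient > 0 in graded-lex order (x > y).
The degree is 2 — no degree-1 curve has this shape.
From the axis intercepts and sections: the x-axis gridline crossings are at x ∈ {-1, 0}; one y-axis crossing is at y = 0.
Putting this together gives p.

x^2 - 2*x*y - 3*y^2 + x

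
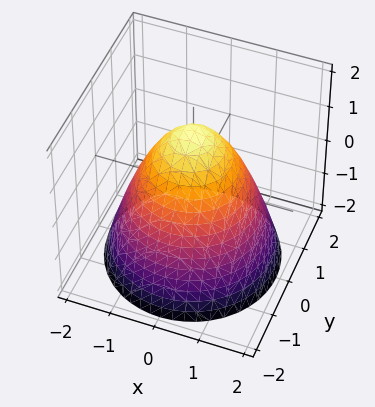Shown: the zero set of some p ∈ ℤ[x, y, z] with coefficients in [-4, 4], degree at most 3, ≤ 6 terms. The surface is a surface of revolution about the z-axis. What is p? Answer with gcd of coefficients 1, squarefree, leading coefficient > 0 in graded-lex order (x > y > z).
2*x^2 + 2*y^2 + 2*z - 3

The degree is 2 — the shape is more complex than any degree-1 surface.
By symmetry, the z-axis is an axis of rotation, so x and y enter only as x² + y².
From the axis intercepts and sections: a circular section at z = 1 has radius between 0 and 1.
These observations pin down the coefficients.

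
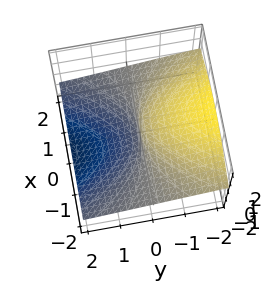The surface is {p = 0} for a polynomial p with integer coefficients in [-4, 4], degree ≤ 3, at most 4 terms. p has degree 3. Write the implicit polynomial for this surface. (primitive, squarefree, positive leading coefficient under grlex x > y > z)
1. deg p = 3. A generic line meets the surface in up to 3 points.
2. Checking where it meets the axes: it meets the y-axis at y = 0 (among the integer gridlines); one z-axis crossing is at z = 0; the visible x-axis segment lies entirely on the surface.
3. Solving for integer coefficients yields p as stated.

2*x^2*z + 3*z^3 + 2*y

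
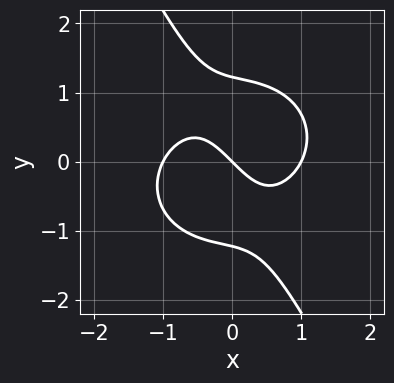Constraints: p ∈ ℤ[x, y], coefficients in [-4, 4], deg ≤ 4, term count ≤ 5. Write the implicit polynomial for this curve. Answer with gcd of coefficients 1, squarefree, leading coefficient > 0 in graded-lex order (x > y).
3*x^3 + 3*x*y^2 + 2*y^3 - 3*x - 3*y

1. deg p = 3. The shape is more complex than any degree-2 curve.
2. From the visible intercepts: one y-axis crossing is at y = 0; the x-axis gridline crossings are at x ∈ {-1, 0, 1}.
3. Fitting integer coefficients to these (and the overall shape) gives p.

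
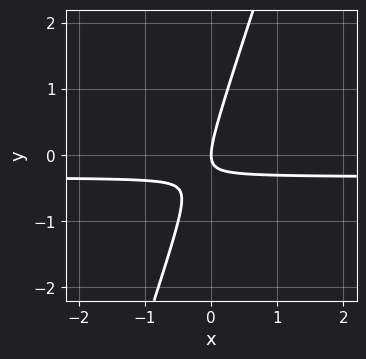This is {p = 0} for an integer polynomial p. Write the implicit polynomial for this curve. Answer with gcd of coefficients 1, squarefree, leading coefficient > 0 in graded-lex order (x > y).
3*x*y - y^2 + x

First, the degree is 2 — a generic line meets the curve in up to 2 points.
Next, from the visible intercepts: it meets the y-axis at y = 0 (among the integer gridlines); it crosses the x-axis at the gridline x = 0.
Finally, solving for integer coefficients yields p as stated.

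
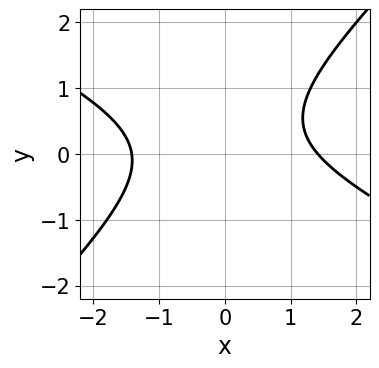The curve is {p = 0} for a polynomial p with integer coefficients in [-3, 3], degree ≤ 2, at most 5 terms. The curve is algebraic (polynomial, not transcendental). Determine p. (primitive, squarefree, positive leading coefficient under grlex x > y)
x^2 + x*y - 2*y^2 + y - 2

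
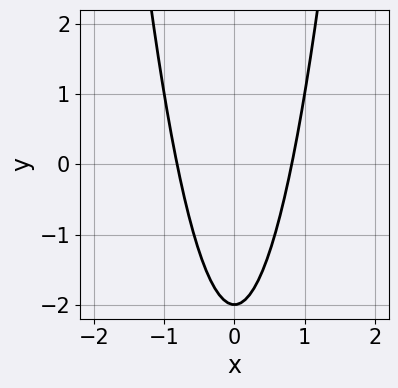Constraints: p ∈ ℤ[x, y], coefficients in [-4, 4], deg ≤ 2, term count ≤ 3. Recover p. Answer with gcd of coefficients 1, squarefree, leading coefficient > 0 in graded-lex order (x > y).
3*x^2 - y - 2

(a) deg p = 2. A generic line meets the curve in up to 2 points.
(b) Symmetries: the x ↦ −x reflection is a symmetry, so x appears only in even powers.
(c) From the axis intercepts and sections: it crosses the y-axis at the gridline y = -2.
(d) Putting this together gives p.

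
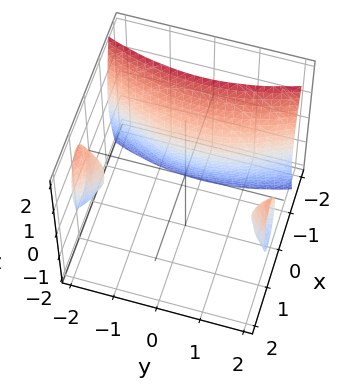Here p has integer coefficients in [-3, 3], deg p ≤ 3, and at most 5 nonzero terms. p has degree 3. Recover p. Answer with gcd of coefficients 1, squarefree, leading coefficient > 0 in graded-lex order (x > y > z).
First, I count 3 distinct pieces. They look like related sheets of one shape, so recover p as a whole.
Next, the degree is 3 — no degree-2 surface has this shape.
Next, from the axis intercepts and sections: the surface avoids every integer y-axis point in the box; it misses every integer gridline on the z-axis.
Finally, fitting integer coefficients to these (and the overall shape) gives p.

3*x^3 - x*y^2 + z^2 + 1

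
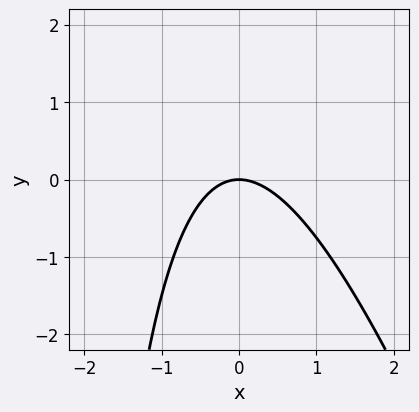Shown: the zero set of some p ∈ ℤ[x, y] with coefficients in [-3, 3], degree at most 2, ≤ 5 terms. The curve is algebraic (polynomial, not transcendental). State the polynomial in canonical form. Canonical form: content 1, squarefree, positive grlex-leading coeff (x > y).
First, the degree is 2 — the shape is more complex than any degree-1 curve.
Next, observable constraints: it meets the x-axis at x = 0 (among the integer gridlines); it crosses the y-axis at the gridline y = 0.
Finally, putting this together gives p.

3*x^2 + x*y + 3*y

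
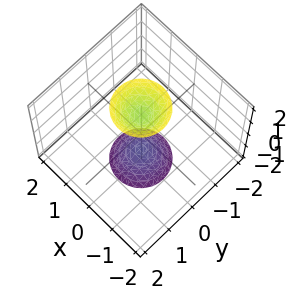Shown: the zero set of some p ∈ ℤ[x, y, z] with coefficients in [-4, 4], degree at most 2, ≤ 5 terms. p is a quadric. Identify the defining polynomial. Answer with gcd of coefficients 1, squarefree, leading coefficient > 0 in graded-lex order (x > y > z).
3*x^2 + 3*y^2 - z^2 + 2

1. There are 2 components. They look like related sheets of one shape, so recover p as a whole.
2. deg p = 2. Two sheets facing apart; a quadric.
3. Symmetries: the z ↦ −z reflection is a symmetry, so z appears only in even powers; the z-axis is an axis of rotation, so x and y enter only as x² + y².
4. Reading off the gridlines: the surface avoids every integer y-axis point in the box; it misses every integer gridline on the x-axis.
5. Fitting integer coefficients to these (and the overall shape) gives p.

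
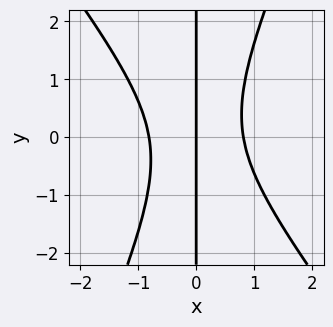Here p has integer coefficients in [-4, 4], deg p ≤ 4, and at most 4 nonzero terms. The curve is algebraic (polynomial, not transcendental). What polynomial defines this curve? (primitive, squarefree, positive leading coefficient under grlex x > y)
1. deg p = 3.
2. Against the integer gridlines: the visible y-axis segment lies entirely on the curve; one x-axis crossing is at x = 0.
3. Assembling these constraints gives the stated polynomial.

3*x^3 + x^2*y - x*y^2 - 2*x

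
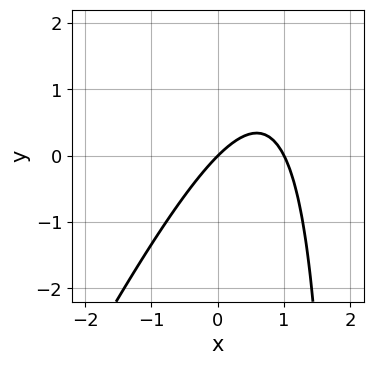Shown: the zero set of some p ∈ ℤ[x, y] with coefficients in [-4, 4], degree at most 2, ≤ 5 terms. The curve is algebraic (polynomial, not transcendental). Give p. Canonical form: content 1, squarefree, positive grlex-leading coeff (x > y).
The degree is 2 — no degree-1 curve has this shape.
Checking where it meets the axes: it crosses the y-axis at the gridline y = 0; the x-axis gridline crossings are at x ∈ {0, 1}.
Solving for integer coefficients yields p as stated.

2*x^2 - x*y - 2*x + 2*y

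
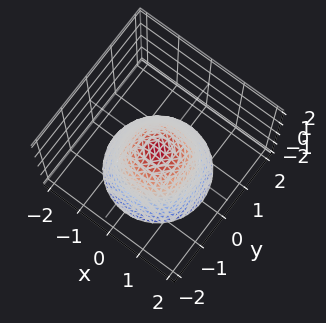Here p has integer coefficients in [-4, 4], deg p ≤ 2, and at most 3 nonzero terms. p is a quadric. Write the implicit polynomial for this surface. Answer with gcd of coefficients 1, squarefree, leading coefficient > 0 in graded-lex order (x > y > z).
x^2 + y^2 + z

deg p = 2. A paraboloid; a quadric.
Symmetry: the z-axis is an axis of rotation, so x and y enter only as x² + y².
Checking where it meets the axes: a circular section at z = -1 has radius exactly 1; one x-axis crossing is at x = 0; one y-axis crossing is at y = 0; it meets the z-axis at z = 0 (among the integer gridlines).
These observations pin down the coefficients.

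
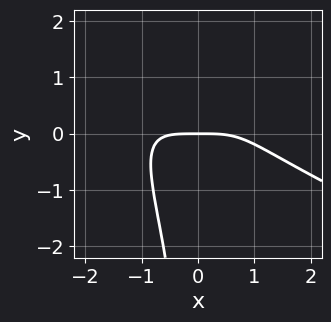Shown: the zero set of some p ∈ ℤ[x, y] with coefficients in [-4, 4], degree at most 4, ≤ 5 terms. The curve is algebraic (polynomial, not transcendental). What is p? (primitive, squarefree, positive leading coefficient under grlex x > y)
1. Degree: no degree-3 curve has this shape, so deg p = 4.
2. Observable constraints: it crosses the x-axis at the gridline x = 0; it meets the y-axis at y = 0 (among the integer gridlines).
3. Together with the visible shape, these determine p as stated.

x^4 + 2*x^3*y - 2*x*y^2 + 3*y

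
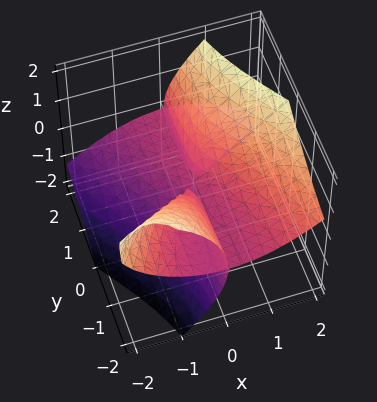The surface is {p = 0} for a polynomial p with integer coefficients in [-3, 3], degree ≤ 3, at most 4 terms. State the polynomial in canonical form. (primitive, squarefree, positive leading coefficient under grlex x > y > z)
(a) The picture has 3 separate pieces.
(b) Degree: no degree-2 surface has this shape, so deg p = 3.
(c) Reading off the gridlines: it crosses the z-axis at the gridline z = 0; every point of the y-axis in the box is on the surface; it meets the x-axis at x = 0 (among the integer gridlines).
(d) Putting this together gives p.

x^3 + 2*x*y*z - z^3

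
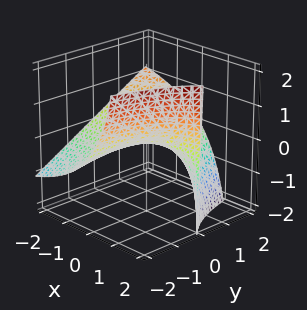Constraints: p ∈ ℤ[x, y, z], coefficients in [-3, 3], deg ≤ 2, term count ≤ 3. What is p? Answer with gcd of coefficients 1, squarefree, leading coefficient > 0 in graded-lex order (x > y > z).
x*y - x*z + 2*z

(a) The degree is 2 — no degree-1 surface has this shape.
(b) Checking where it meets the axes: it meets the z-axis at z = 0 (among the integer gridlines); the visible x-axis segment lies entirely on the surface; every point of the y-axis in the box is on the surface.
(c) These observations pin down the coefficients.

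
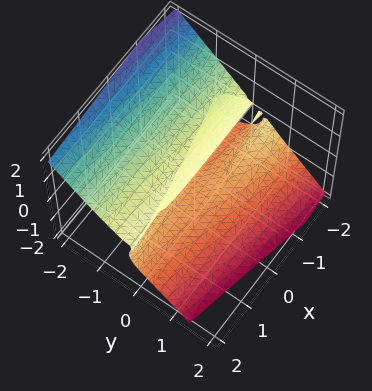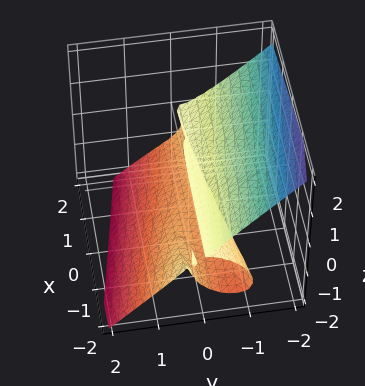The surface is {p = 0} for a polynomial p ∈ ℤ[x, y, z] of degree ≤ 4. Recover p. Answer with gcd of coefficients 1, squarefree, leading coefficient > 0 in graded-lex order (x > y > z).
x*y*z - 2*y^3 - 2*z^3 - 2*z^2

First, deg p = 3.
Next, from the visible intercepts: one y-axis crossing is at y = 0; the z-axis gridline crossings are at z ∈ {-1, 0}.
Finally, together with the visible shape, these determine p as stated.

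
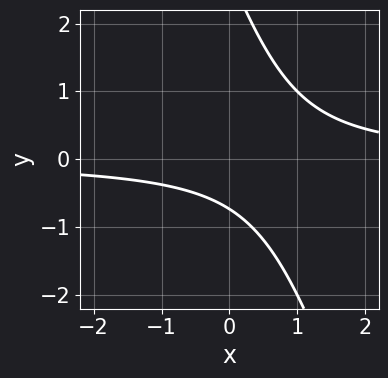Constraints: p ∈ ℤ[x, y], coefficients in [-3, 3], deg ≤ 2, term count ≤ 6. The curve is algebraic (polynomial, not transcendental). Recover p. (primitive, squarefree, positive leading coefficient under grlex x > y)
1. deg p = 2.
2. From the axis intercepts and sections: the curve avoids every integer x-axis point in the box.
3. The integer polynomial consistent with all of this is the stated p.

3*x*y + y^2 - 2*y - 2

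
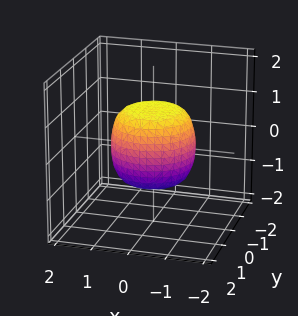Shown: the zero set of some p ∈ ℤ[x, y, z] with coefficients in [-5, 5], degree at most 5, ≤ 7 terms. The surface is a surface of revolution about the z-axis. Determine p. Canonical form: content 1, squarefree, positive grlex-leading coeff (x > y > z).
2*x^4 + 4*x^2*y^2 + 2*y^4 - x^2 - y^2 + 2*z^2 - 2

1. deg p = 4. The shape is more complex than any degree-3 surface.
2. By symmetry, the z-axis is an axis of rotation, so x and y enter only as x² + y².
3. From the axis intercepts and sections: a circular section at z = 1 has radius between 0 and 1; the z-axis gridline crossings are at z ∈ {-1, 1}.
4. Fitting integer coefficients to these (and the overall shape) gives p.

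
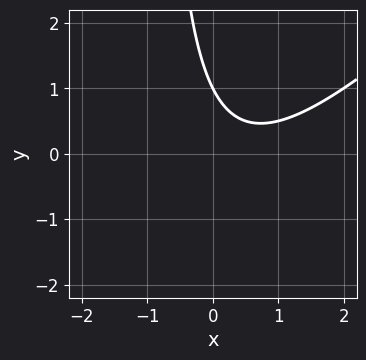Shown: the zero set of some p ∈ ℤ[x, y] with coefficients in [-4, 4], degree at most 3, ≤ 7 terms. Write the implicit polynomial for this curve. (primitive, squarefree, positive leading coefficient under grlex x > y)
x^2 - x*y - x - y + 1

deg p = 2. The shape is more complex than any degree-1 curve.
From the visible intercepts: the curve avoids every integer x-axis point in the box; one y-axis crossing is at y = 1.
Together with the visible shape, these determine p as stated.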